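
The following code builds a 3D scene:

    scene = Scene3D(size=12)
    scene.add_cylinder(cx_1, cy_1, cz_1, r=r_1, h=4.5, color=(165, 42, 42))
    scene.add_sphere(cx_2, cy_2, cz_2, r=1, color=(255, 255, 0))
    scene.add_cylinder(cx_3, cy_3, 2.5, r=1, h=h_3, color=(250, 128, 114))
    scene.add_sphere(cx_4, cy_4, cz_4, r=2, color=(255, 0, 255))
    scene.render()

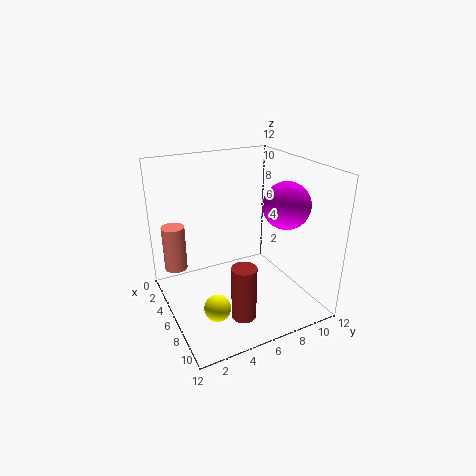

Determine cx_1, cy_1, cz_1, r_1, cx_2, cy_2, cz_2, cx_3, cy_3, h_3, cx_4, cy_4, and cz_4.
cx_1 = 9; cy_1 = 5; cz_1 = 0.5; r_1 = 1; cx_2 = 9.5; cy_2 = 2.5; cz_2 = 2.5; cx_3 = 2.5; cy_3 = 1.5; h_3 = 4; cx_4 = 7; cy_4 = 10; cz_4 = 8.5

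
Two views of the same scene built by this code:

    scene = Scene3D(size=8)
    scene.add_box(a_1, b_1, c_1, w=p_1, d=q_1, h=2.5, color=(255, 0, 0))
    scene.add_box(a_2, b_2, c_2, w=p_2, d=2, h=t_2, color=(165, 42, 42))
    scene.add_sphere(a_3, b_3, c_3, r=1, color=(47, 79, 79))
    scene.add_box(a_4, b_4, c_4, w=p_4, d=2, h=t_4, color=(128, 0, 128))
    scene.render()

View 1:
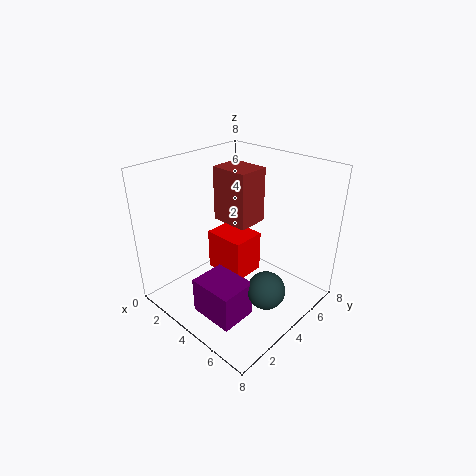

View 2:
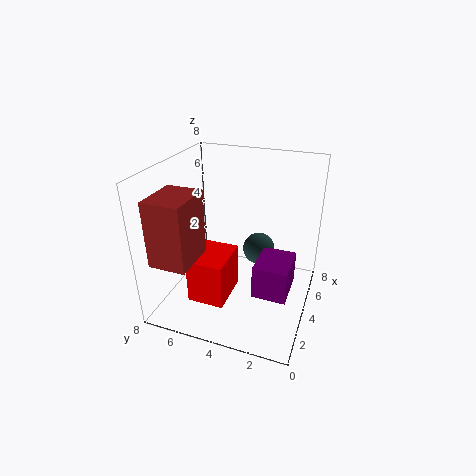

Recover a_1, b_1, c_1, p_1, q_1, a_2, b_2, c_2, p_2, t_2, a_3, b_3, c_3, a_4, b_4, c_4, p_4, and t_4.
a_1 = 1.5
b_1 = 4
c_1 = 1
p_1 = 2.5
q_1 = 2
a_2 = 0.5
b_2 = 5.5
c_2 = 3.5
p_2 = 2.5
t_2 = 3.5
a_3 = 6.5
b_3 = 3.5
c_3 = 2
a_4 = 3.5
b_4 = 1
c_4 = 0.5
p_4 = 2.5
t_4 = 2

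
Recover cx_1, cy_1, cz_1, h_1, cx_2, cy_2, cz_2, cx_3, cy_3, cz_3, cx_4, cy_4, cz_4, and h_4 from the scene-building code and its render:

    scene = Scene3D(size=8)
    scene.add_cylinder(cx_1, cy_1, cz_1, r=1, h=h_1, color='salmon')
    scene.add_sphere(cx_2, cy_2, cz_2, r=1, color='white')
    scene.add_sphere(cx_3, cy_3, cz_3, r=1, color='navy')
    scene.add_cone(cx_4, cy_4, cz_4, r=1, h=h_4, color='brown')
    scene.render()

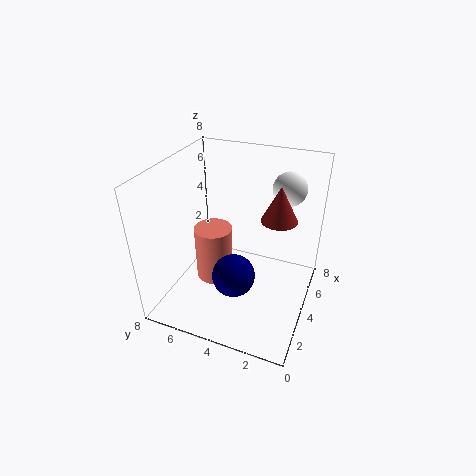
cx_1 = 3, cy_1 = 5, cz_1 = 2, h_1 = 3, cx_2 = 7, cy_2 = 2, cz_2 = 6, cx_3 = 1, cy_3 = 3, cz_3 = 4, cx_4 = 5, cy_4 = 2, cz_4 = 5, h_4 = 2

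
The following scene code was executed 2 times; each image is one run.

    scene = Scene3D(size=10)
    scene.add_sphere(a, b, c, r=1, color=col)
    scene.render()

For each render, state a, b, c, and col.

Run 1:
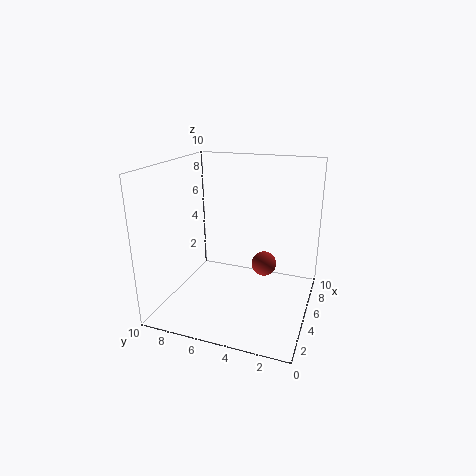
a = 8.5; b = 4; c = 1.5; col = 'brown'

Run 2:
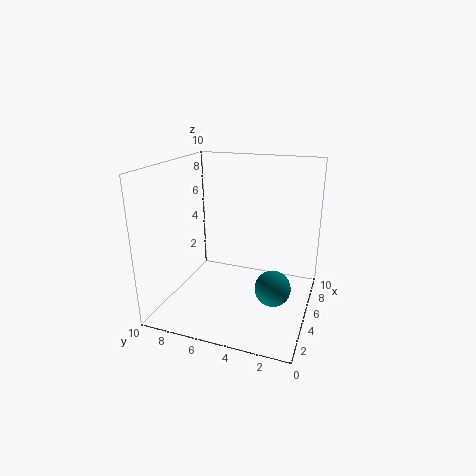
a = 1; b = 1.5; c = 4; col = 'teal'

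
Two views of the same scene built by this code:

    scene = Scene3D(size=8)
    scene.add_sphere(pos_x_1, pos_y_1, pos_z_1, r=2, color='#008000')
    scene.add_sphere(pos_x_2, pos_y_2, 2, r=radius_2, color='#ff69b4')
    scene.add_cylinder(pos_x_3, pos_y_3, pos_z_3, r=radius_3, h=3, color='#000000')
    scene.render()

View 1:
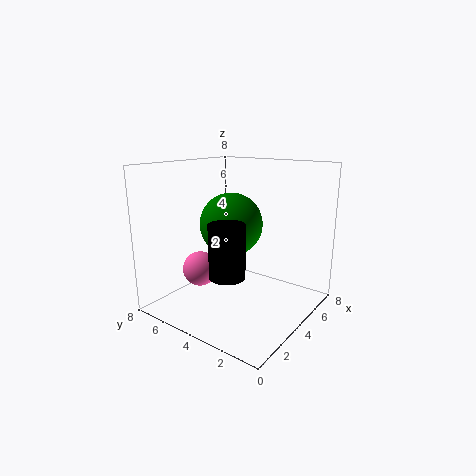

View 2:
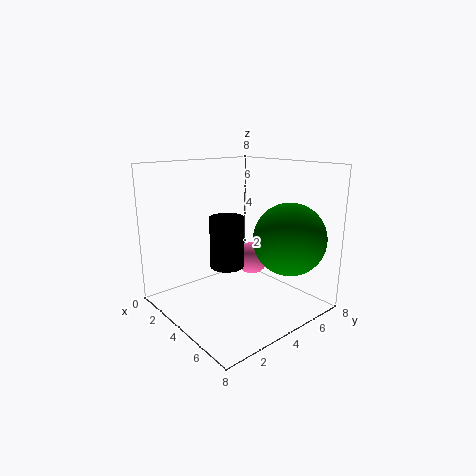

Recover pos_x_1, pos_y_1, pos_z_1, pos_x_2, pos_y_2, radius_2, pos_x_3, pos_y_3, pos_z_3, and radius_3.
pos_x_1 = 6; pos_y_1 = 6; pos_z_1 = 4; pos_x_2 = 3; pos_y_2 = 6; radius_2 = 1; pos_x_3 = 3; pos_y_3 = 4; pos_z_3 = 2; radius_3 = 1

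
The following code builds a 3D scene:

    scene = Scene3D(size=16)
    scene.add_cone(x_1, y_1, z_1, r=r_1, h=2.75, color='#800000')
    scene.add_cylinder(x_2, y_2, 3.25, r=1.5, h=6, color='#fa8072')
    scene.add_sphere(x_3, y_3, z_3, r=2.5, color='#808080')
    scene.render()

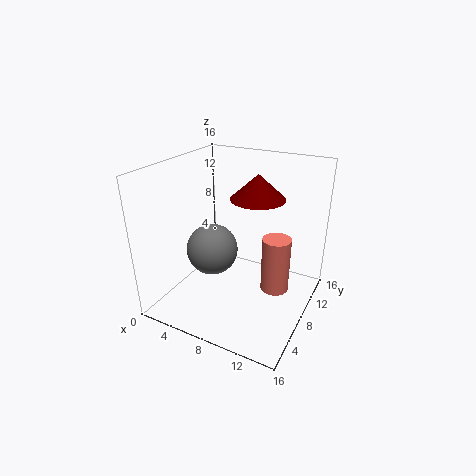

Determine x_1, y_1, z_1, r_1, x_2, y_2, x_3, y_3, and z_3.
x_1 = 9.5
y_1 = 9.75
z_1 = 12.25
r_1 = 3
x_2 = 12.75
y_2 = 7.5
x_3 = 7.5
y_3 = 3.5
z_3 = 8.75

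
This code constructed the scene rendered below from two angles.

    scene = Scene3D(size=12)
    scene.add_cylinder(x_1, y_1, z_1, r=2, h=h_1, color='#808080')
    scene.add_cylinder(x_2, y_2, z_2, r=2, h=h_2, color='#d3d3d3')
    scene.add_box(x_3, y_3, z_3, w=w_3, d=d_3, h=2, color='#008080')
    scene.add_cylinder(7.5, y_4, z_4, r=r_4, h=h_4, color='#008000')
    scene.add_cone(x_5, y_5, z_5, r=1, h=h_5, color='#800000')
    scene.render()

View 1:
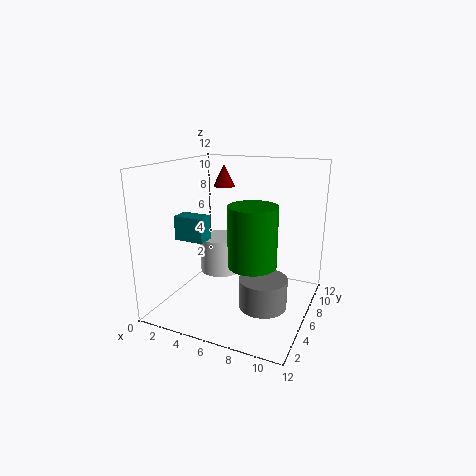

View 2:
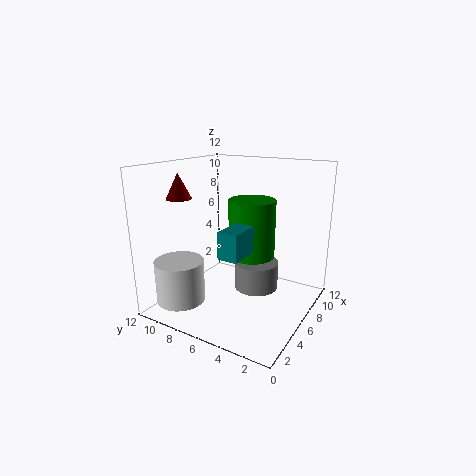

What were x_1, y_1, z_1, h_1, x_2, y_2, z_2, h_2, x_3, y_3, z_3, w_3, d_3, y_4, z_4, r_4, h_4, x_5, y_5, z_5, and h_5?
x_1 = 8.5, y_1 = 5.5, z_1 = 0.5, h_1 = 2.5, x_2 = 2.5, y_2 = 9.5, z_2 = 1, h_2 = 3.5, x_3 = 1.5, y_3 = 3.5, z_3 = 6, w_3 = 2.5, d_3 = 1.5, y_4 = 5.5, z_4 = 4, r_4 = 2, h_4 = 5, x_5 = 3, y_5 = 9.5, z_5 = 9.5, h_5 = 2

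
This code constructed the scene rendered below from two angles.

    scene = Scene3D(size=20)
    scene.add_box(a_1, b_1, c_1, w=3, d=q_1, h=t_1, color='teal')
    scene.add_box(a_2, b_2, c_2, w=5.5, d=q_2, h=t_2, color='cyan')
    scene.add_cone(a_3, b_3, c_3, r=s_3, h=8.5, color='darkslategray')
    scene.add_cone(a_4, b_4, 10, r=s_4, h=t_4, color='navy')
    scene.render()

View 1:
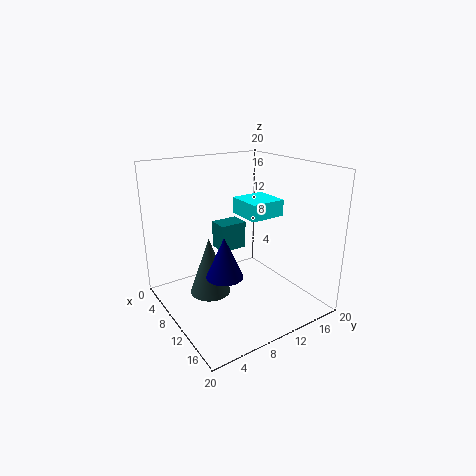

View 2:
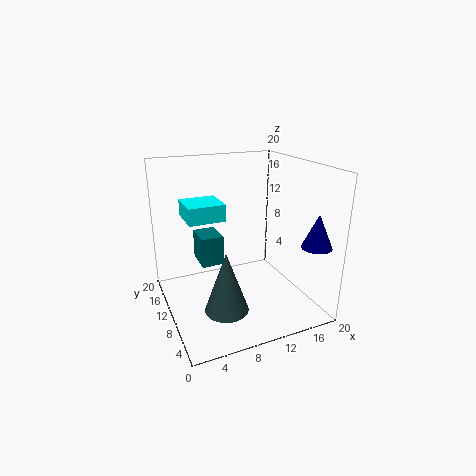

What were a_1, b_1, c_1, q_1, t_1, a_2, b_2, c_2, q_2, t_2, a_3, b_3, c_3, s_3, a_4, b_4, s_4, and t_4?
a_1 = 4.5, b_1 = 9, c_1 = 7, q_1 = 4, t_1 = 4, a_2 = 4, b_2 = 13, c_2 = 11.5, q_2 = 5.5, t_2 = 2.5, a_3 = 7, b_3 = 7, c_3 = 1, s_3 = 3, a_4 = 18, b_4 = 3, s_4 = 2, t_4 = 4.5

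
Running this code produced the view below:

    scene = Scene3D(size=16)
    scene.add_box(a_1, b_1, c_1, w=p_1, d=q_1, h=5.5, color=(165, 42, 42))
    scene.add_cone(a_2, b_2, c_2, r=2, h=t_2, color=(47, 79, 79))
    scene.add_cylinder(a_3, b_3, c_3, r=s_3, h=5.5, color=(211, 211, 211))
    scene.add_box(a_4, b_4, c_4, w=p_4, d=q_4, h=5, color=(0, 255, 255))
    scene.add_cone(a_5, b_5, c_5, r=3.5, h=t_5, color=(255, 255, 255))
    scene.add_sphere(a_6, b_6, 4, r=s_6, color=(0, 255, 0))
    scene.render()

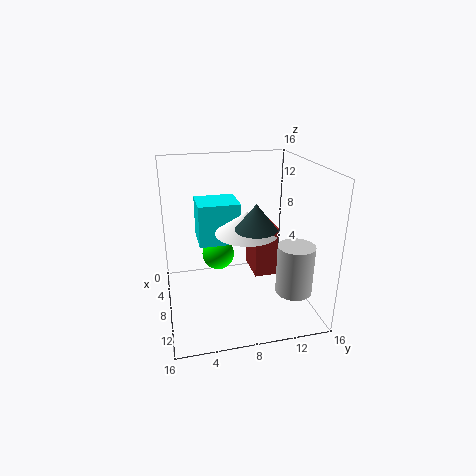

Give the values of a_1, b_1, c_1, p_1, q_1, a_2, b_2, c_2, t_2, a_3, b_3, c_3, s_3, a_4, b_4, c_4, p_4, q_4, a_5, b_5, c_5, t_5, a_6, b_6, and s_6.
a_1 = 6; b_1 = 9.5; c_1 = 4; p_1 = 4; q_1 = 2.5; a_2 = 13; b_2 = 8.5; c_2 = 11; t_2 = 2.5; a_3 = 11.5; b_3 = 13.5; c_3 = 2.5; s_3 = 2; a_4 = 1; b_4 = 4; c_4 = 6; p_4 = 4.5; q_4 = 5; a_5 = 8; b_5 = 9; c_5 = 8.5; t_5 = 2.5; a_6 = 3.5; b_6 = 6.5; s_6 = 2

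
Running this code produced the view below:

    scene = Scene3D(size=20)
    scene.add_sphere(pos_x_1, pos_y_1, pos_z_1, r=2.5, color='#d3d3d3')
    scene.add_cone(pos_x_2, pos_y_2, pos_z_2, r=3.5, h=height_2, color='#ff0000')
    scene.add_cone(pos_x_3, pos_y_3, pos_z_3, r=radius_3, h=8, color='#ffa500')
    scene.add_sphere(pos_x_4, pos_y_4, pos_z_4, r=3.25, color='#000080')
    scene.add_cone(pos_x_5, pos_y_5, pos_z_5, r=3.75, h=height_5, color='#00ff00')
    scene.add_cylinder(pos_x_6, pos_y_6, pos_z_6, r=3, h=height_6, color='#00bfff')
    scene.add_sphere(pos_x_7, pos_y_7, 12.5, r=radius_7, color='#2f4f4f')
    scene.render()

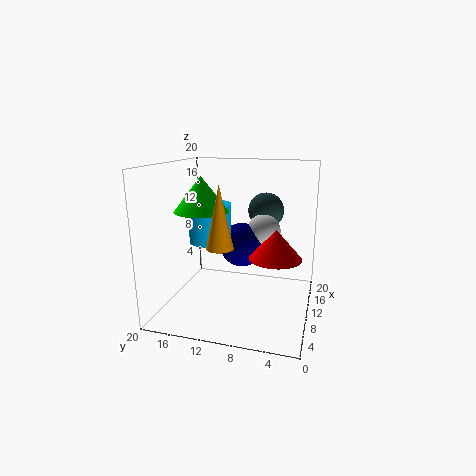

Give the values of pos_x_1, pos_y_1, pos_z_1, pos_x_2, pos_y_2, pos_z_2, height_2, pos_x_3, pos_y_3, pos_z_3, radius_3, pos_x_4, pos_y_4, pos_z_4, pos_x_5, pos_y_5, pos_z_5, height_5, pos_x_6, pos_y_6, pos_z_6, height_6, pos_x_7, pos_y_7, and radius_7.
pos_x_1 = 14.25, pos_y_1 = 7.25, pos_z_1 = 10, pos_x_2 = 8.75, pos_y_2 = 4.5, pos_z_2 = 8, height_2 = 4, pos_x_3 = 5.25, pos_y_3 = 11, pos_z_3 = 10, radius_3 = 1.75, pos_x_4 = 13, pos_y_4 = 10.25, pos_z_4 = 8, pos_x_5 = 8.75, pos_y_5 = 14.75, pos_z_5 = 13.75, height_5 = 4.75, pos_x_6 = 10.5, pos_y_6 = 14.25, pos_z_6 = 9, height_6 = 5.5, pos_x_7 = 17, pos_y_7 = 7.5, radius_7 = 2.75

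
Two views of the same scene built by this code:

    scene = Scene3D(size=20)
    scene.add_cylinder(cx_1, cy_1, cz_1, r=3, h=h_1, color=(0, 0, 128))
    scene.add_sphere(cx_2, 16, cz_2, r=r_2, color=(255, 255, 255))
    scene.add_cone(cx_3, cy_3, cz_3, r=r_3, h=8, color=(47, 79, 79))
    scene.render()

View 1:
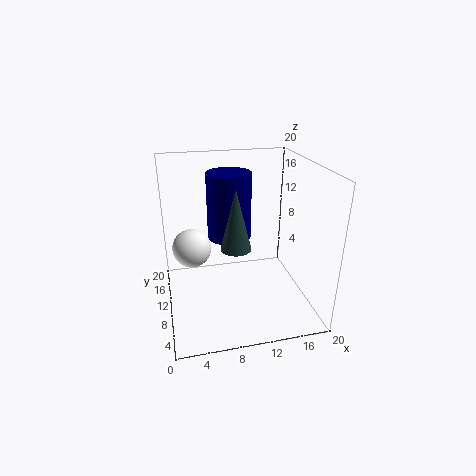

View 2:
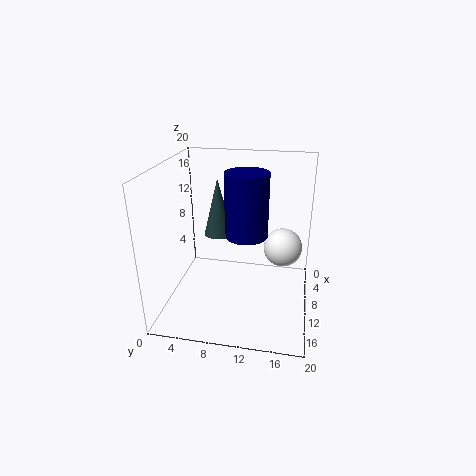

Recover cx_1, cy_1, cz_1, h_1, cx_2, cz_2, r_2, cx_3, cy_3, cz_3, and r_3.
cx_1 = 9; cy_1 = 11; cz_1 = 10; h_1 = 9; cx_2 = 4; cz_2 = 6; r_2 = 3; cx_3 = 9; cy_3 = 7; cz_3 = 10; r_3 = 2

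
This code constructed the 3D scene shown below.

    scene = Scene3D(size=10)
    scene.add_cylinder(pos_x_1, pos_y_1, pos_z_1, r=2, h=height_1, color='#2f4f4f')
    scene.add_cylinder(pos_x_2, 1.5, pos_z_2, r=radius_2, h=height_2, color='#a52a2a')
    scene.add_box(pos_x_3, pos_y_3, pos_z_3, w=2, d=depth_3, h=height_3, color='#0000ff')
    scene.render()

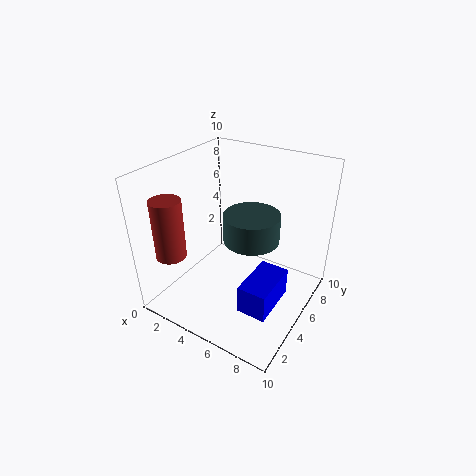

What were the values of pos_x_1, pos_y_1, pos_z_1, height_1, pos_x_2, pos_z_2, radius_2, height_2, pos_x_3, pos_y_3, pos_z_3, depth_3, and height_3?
pos_x_1 = 5.5
pos_y_1 = 6
pos_z_1 = 4.5
height_1 = 2
pos_x_2 = 2
pos_z_2 = 4.5
radius_2 = 1
height_2 = 4
pos_x_3 = 6.5
pos_y_3 = 2.5
pos_z_3 = 1
depth_3 = 3.5
height_3 = 2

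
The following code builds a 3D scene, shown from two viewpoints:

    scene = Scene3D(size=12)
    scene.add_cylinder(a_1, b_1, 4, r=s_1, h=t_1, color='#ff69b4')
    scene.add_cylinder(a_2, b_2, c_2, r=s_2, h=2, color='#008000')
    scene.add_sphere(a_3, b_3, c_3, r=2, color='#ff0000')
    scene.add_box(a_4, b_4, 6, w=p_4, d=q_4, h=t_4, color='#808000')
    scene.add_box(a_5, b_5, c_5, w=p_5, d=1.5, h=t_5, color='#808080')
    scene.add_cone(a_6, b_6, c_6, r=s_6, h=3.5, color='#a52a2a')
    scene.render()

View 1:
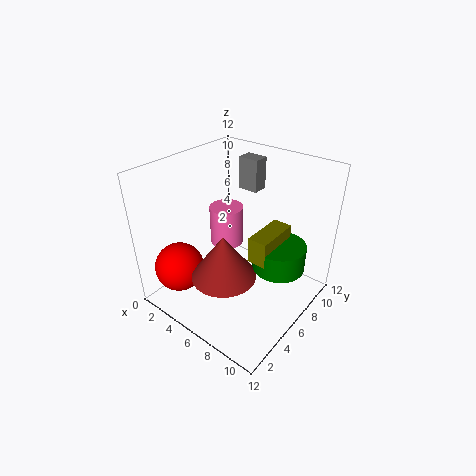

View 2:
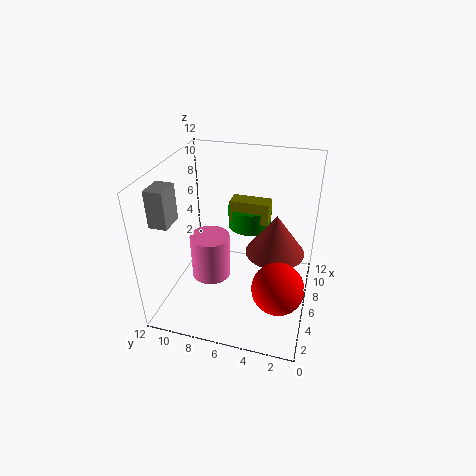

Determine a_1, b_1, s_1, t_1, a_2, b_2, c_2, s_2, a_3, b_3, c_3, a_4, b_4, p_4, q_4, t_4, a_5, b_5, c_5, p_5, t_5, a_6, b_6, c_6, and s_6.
a_1 = 3.5
b_1 = 7.5
s_1 = 1.5
t_1 = 3.5
a_2 = 10
b_2 = 6
c_2 = 5
s_2 = 2
a_3 = 3
b_3 = 2
c_3 = 4
a_4 = 8.5
b_4 = 4
p_4 = 1.5
q_4 = 3.5
t_4 = 2
a_5 = 2.5
b_5 = 10.5
c_5 = 8
p_5 = 2
t_5 = 3
a_6 = 7
b_6 = 3
c_6 = 4.5
s_6 = 2.5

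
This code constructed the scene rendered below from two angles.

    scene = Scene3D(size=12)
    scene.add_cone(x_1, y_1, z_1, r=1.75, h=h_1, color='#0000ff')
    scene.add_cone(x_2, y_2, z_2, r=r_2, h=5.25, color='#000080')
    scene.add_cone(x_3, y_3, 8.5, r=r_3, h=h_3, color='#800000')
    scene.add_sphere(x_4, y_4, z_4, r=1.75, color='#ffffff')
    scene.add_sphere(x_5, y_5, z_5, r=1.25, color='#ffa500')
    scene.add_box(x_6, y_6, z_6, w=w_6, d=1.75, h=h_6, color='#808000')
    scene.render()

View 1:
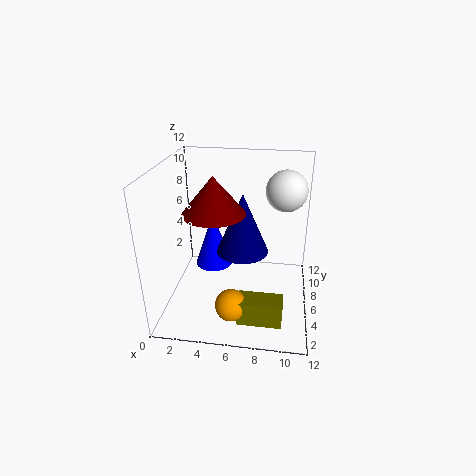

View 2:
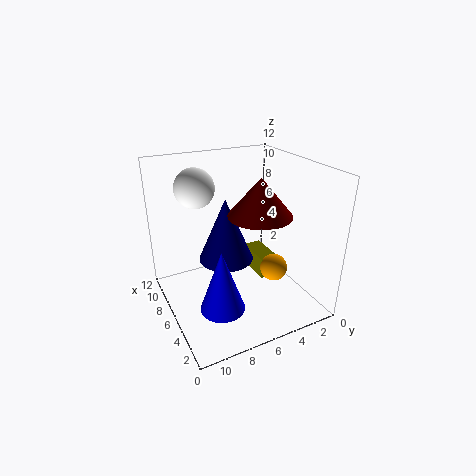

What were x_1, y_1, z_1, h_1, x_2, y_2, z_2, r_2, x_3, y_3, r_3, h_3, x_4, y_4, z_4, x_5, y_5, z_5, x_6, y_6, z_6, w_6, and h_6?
x_1 = 3.25; y_1 = 8.75; z_1 = 1.75; h_1 = 5; x_2 = 6.25; y_2 = 7; z_2 = 4.25; r_2 = 2.25; x_3 = 4.25; y_3 = 5; r_3 = 2.5; h_3 = 3; x_4 = 9.75; y_4 = 8.25; z_4 = 9.5; x_5 = 6; y_5 = 2.25; z_5 = 2; x_6 = 6.5; y_6 = 1.5; z_6 = 0.75; w_6 = 3.5; h_6 = 2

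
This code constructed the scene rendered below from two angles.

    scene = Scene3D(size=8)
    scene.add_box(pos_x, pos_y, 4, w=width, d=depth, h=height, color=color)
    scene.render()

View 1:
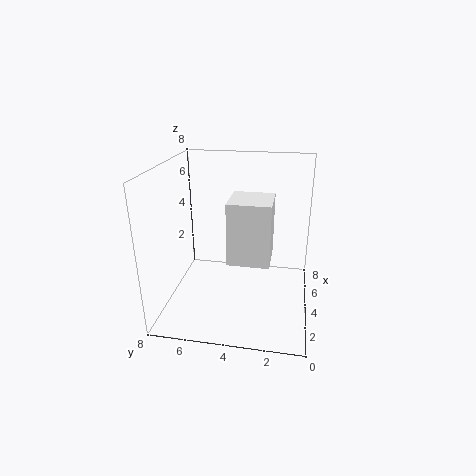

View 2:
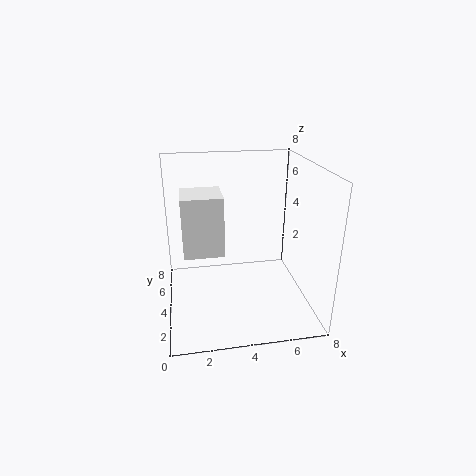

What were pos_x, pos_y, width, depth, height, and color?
pos_x = 1; pos_y = 2; width = 2; depth = 2; height = 3; color = 'white'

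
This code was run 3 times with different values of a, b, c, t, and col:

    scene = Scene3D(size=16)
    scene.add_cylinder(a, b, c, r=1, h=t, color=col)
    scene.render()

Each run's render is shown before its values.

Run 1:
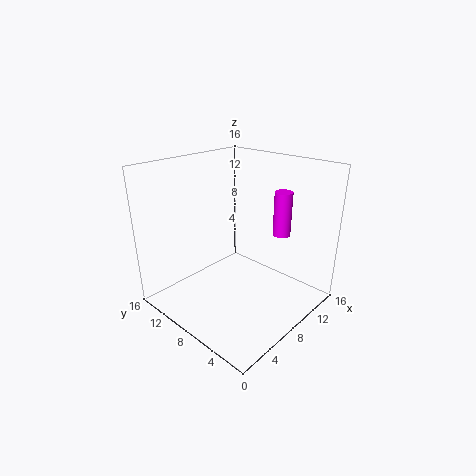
a = 12, b = 5, c = 8, t = 5, col = 'magenta'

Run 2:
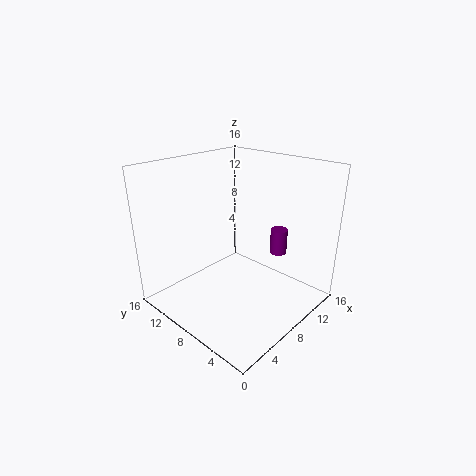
a = 13, b = 6, c = 5, t = 3, col = 'purple'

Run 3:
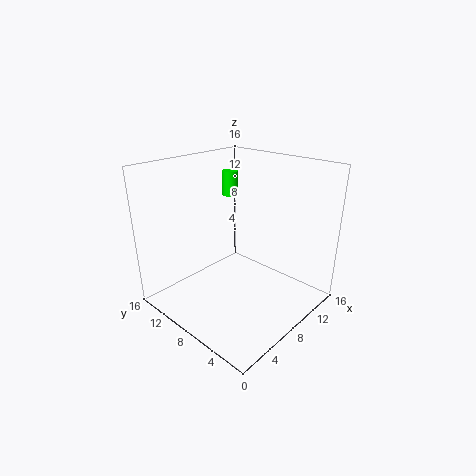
a = 12, b = 13, c = 11, t = 3, col = 'lime'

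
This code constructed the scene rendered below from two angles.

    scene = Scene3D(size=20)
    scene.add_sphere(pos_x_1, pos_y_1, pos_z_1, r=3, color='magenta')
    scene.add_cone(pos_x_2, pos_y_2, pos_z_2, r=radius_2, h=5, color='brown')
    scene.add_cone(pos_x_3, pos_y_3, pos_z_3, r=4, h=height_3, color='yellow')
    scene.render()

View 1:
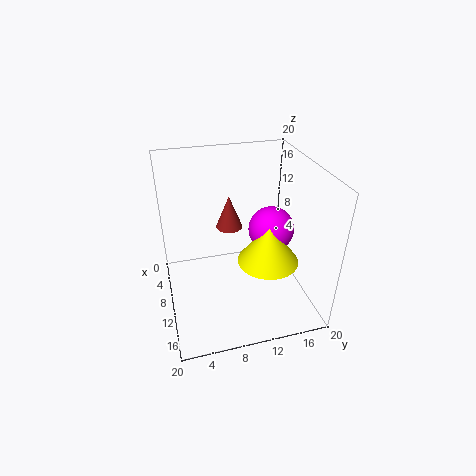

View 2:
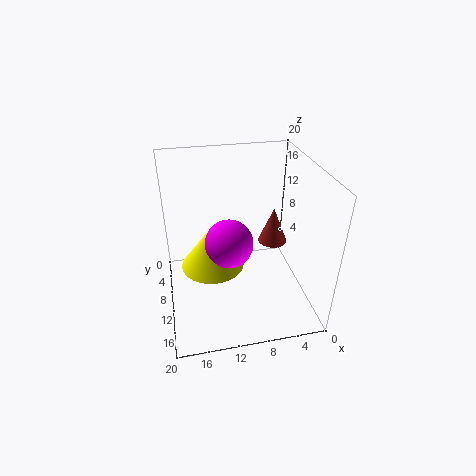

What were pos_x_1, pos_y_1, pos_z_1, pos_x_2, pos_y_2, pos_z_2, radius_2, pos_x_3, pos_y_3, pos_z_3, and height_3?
pos_x_1 = 12; pos_y_1 = 14; pos_z_1 = 12; pos_x_2 = 5; pos_y_2 = 10; pos_z_2 = 9; radius_2 = 2; pos_x_3 = 14; pos_y_3 = 13; pos_z_3 = 8.5; height_3 = 5.5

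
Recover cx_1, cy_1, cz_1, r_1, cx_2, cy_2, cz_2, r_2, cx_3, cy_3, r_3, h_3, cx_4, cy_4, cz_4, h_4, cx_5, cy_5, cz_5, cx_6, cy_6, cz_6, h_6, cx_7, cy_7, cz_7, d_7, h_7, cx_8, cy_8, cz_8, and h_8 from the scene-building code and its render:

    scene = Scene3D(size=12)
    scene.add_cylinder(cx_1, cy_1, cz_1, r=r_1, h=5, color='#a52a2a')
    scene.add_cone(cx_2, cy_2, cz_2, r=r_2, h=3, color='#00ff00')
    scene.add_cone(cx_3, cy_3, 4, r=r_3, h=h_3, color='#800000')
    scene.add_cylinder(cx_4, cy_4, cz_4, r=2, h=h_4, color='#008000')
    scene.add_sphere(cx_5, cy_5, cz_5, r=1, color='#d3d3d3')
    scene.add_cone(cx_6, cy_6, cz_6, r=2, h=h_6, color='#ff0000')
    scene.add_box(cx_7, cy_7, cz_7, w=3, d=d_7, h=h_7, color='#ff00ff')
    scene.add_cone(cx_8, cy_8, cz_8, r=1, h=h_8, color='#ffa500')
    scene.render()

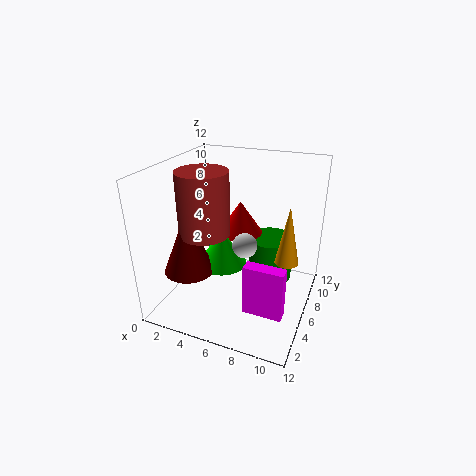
cx_1 = 4
cy_1 = 4
cz_1 = 7
r_1 = 2
cx_2 = 5
cy_2 = 5
cz_2 = 4
r_2 = 2
cx_3 = 3
cy_3 = 3
r_3 = 2
h_3 = 5
cx_4 = 8
cy_4 = 9
cz_4 = 1
h_4 = 4
cx_5 = 7
cy_5 = 5
cz_5 = 6
cx_6 = 5
cy_6 = 9
cz_6 = 5
h_6 = 3
cx_7 = 8
cy_7 = 2
cz_7 = 2
d_7 = 1
h_7 = 4
cx_8 = 10
cy_8 = 7
cz_8 = 4
h_8 = 5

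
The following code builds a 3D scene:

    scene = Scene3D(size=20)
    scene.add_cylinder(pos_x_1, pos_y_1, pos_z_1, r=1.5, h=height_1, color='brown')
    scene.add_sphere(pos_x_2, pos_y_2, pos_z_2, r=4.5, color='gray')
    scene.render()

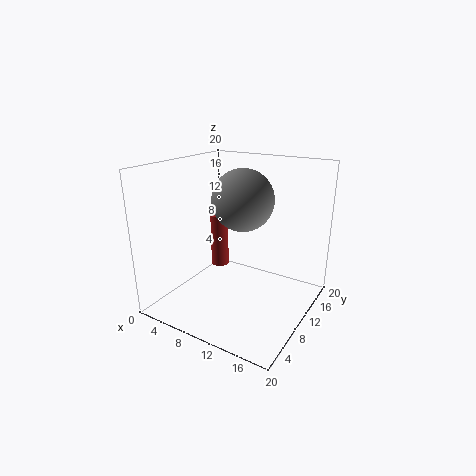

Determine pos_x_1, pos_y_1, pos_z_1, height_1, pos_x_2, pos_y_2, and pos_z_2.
pos_x_1 = 2, pos_y_1 = 17, pos_z_1 = 1, height_1 = 9, pos_x_2 = 9, pos_y_2 = 13, pos_z_2 = 14.5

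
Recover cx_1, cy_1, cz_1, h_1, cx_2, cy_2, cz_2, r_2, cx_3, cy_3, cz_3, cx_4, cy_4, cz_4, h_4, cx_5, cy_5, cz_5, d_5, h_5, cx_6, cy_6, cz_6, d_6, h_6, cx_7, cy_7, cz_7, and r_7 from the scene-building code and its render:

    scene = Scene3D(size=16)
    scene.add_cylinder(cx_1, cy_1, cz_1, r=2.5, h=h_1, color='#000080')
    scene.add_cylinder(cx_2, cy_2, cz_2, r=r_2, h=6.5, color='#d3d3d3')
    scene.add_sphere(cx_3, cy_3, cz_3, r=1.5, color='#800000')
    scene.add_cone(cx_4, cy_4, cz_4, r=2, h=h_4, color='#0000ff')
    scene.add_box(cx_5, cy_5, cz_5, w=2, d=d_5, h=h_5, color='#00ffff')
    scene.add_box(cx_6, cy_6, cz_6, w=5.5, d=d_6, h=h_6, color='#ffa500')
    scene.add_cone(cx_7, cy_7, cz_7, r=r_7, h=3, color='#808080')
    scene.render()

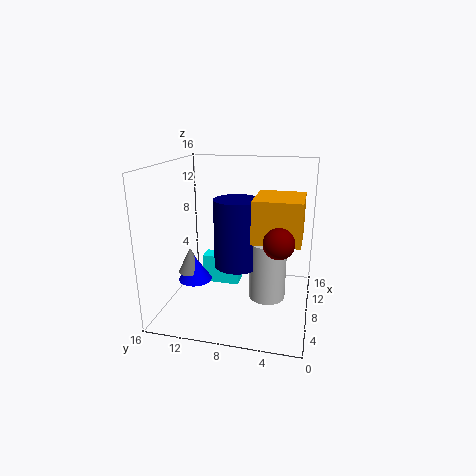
cx_1 = 7.5; cy_1 = 8; cz_1 = 5; h_1 = 7.5; cx_2 = 7.5; cy_2 = 4.5; cz_2 = 1.5; r_2 = 2; cx_3 = 3.5; cy_3 = 3; cz_3 = 9.5; cx_4 = 8.5; cy_4 = 13.5; cz_4 = 2; h_4 = 3; cx_5 = 10; cy_5 = 8.5; cz_5 = 1; d_5 = 4.5; h_5 = 3.5; cx_6 = 5; cy_6 = 1; cz_6 = 8.5; d_6 = 5; h_6 = 4.5; cx_7 = 8.5; cy_7 = 14; cz_7 = 3; r_7 = 1.5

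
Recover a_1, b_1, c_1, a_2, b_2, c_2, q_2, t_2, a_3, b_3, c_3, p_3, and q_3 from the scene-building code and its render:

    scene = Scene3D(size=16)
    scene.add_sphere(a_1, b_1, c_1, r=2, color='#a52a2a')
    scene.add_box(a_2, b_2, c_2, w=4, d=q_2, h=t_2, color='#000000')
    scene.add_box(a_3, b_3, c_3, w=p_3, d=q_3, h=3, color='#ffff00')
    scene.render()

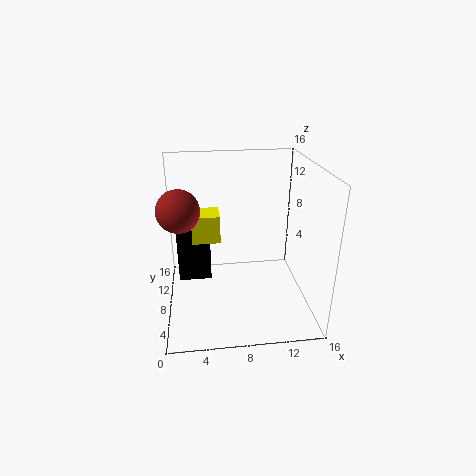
a_1 = 2; b_1 = 4; c_1 = 13; a_2 = 1; b_2 = 11; c_2 = 1; q_2 = 4; t_2 = 7; a_3 = 3; b_3 = 7; c_3 = 8; p_3 = 3; q_3 = 3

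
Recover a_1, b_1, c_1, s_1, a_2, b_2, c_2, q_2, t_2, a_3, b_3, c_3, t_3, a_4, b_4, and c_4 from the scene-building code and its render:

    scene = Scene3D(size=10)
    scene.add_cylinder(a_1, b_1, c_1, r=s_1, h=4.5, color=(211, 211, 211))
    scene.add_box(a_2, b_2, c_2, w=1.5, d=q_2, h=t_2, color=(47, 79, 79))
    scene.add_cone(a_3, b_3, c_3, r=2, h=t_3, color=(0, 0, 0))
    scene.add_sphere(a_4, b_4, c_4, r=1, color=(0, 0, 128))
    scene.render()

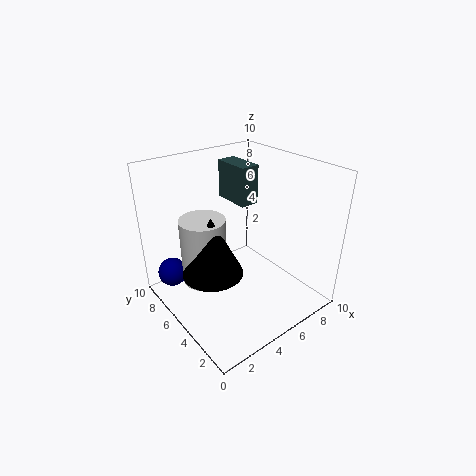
a_1 = 2.5; b_1 = 5.5; c_1 = 2.5; s_1 = 1.5; a_2 = 7; b_2 = 7; c_2 = 6; q_2 = 3; t_2 = 3; a_3 = 2.5; b_3 = 4.5; c_3 = 3.5; t_3 = 4; a_4 = 1; b_4 = 7.5; c_4 = 2.5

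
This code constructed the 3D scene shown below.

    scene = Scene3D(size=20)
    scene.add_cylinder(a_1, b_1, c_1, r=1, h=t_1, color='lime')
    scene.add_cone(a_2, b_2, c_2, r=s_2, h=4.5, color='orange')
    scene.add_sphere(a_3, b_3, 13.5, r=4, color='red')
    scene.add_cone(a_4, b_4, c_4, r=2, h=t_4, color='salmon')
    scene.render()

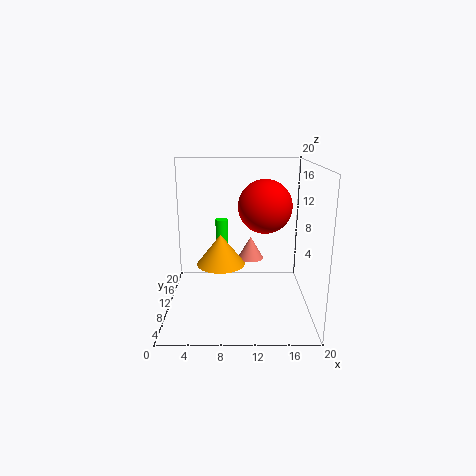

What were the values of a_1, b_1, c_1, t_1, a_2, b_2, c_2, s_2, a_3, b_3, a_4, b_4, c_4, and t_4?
a_1 = 7.5, b_1 = 16, c_1 = 3.5, t_1 = 7.5, a_2 = 7.5, b_2 = 11.5, c_2 = 5.5, s_2 = 3.5, a_3 = 14, b_3 = 14, a_4 = 12, b_4 = 15, c_4 = 5, t_4 = 3.5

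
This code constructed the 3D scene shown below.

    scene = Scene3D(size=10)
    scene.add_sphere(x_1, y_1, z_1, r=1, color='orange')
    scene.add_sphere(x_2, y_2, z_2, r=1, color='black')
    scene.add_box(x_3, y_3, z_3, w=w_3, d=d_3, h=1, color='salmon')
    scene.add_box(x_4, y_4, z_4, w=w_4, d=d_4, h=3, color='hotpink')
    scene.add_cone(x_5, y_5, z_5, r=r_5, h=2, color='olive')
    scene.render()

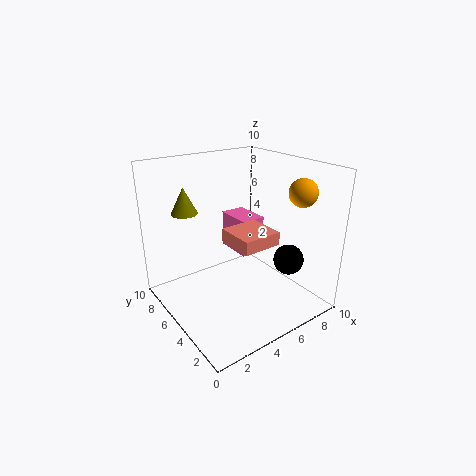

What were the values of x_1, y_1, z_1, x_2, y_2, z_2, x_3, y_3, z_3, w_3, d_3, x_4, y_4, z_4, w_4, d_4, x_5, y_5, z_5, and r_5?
x_1 = 9, y_1 = 3, z_1 = 8, x_2 = 7, y_2 = 2, z_2 = 4, x_3 = 5, y_3 = 4, z_3 = 4, w_3 = 3, d_3 = 3, x_4 = 7, y_4 = 7, z_4 = 2, w_4 = 2, d_4 = 3, x_5 = 3, y_5 = 9, z_5 = 6, r_5 = 1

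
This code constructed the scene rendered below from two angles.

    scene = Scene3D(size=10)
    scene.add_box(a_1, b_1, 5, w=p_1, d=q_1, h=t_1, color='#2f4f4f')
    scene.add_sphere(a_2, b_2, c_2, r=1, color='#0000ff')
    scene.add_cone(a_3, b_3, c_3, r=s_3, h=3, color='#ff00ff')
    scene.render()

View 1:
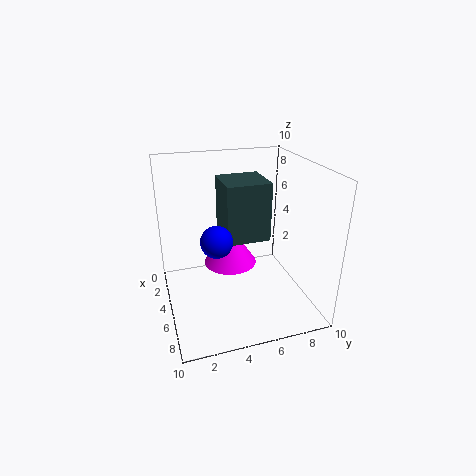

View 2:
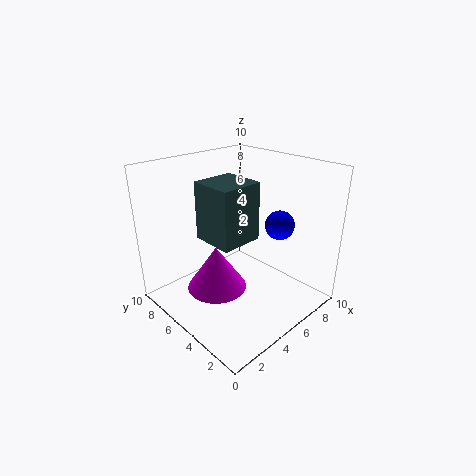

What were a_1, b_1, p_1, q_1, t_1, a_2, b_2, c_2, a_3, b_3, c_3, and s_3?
a_1 = 3, b_1 = 4, p_1 = 3, q_1 = 3, t_1 = 4, a_2 = 7, b_2 = 3, c_2 = 6, a_3 = 3, b_3 = 5, c_3 = 2, s_3 = 2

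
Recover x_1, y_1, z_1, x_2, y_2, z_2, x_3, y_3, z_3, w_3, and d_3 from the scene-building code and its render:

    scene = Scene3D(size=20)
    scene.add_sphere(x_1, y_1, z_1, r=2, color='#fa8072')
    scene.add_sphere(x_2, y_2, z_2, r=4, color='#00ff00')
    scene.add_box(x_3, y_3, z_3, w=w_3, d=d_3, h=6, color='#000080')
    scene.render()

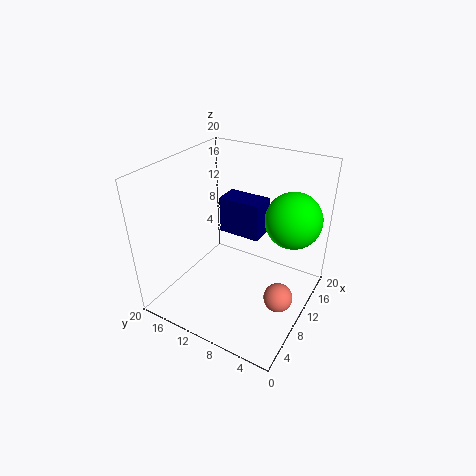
x_1 = 9, y_1 = 3, z_1 = 3, x_2 = 15, y_2 = 4, z_2 = 12, x_3 = 16, y_3 = 10, z_3 = 6, w_3 = 4, d_3 = 7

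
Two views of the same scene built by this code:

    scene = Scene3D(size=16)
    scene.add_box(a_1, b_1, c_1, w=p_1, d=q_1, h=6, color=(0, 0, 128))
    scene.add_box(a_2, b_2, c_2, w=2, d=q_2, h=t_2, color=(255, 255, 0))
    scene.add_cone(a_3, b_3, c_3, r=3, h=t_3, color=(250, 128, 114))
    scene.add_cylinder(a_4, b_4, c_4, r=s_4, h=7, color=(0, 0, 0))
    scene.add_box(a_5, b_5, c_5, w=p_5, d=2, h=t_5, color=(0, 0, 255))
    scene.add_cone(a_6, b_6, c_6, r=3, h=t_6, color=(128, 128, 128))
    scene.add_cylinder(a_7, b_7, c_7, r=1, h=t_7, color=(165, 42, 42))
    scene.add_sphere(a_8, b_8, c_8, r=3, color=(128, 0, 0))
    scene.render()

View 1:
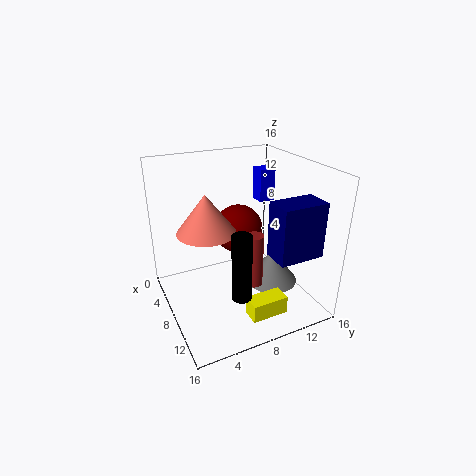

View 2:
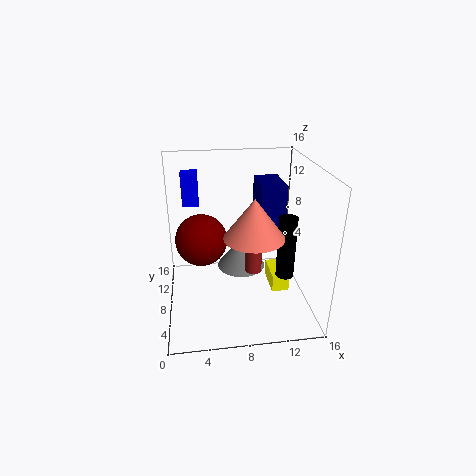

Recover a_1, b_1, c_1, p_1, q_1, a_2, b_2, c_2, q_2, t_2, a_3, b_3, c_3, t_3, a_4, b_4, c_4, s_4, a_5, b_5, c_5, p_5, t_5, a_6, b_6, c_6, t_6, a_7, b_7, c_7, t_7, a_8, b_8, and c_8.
a_1 = 11, b_1 = 10, c_1 = 7, p_1 = 3, q_1 = 5, a_2 = 12, b_2 = 7, c_2 = 1, q_2 = 4, t_2 = 2, a_3 = 9, b_3 = 4, c_3 = 10, t_3 = 4, a_4 = 13, b_4 = 6, c_4 = 4, s_4 = 1, a_5 = 2, b_5 = 13, c_5 = 10, p_5 = 2, t_5 = 4, a_6 = 9, b_6 = 12, c_6 = 2, t_6 = 4, a_7 = 10, b_7 = 9, c_7 = 3, t_7 = 6, a_8 = 4, b_8 = 10, c_8 = 7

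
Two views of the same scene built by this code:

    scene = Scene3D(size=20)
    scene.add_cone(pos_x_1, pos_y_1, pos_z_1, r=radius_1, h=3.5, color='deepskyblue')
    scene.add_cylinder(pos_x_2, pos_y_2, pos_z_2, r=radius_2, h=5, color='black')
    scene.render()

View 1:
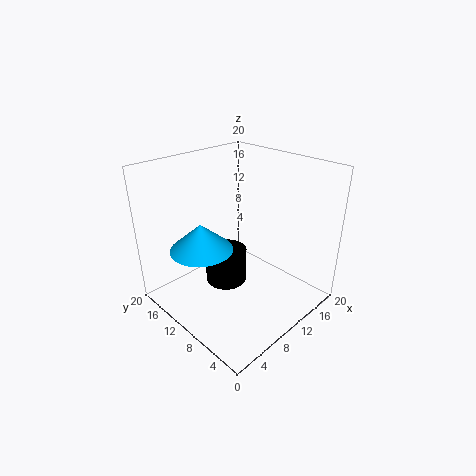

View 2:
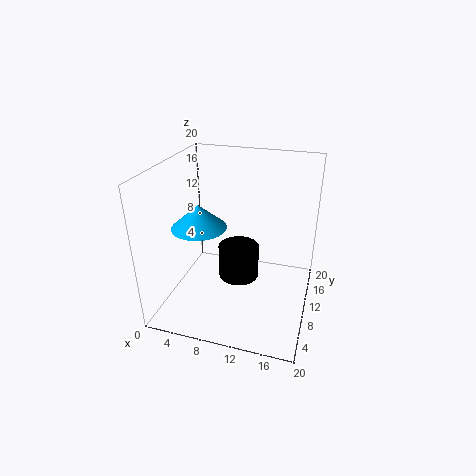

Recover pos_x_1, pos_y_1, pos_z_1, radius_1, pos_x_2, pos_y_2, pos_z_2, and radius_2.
pos_x_1 = 4
pos_y_1 = 10.5
pos_z_1 = 10.5
radius_1 = 4
pos_x_2 = 9.5
pos_y_2 = 12
pos_z_2 = 2.5
radius_2 = 3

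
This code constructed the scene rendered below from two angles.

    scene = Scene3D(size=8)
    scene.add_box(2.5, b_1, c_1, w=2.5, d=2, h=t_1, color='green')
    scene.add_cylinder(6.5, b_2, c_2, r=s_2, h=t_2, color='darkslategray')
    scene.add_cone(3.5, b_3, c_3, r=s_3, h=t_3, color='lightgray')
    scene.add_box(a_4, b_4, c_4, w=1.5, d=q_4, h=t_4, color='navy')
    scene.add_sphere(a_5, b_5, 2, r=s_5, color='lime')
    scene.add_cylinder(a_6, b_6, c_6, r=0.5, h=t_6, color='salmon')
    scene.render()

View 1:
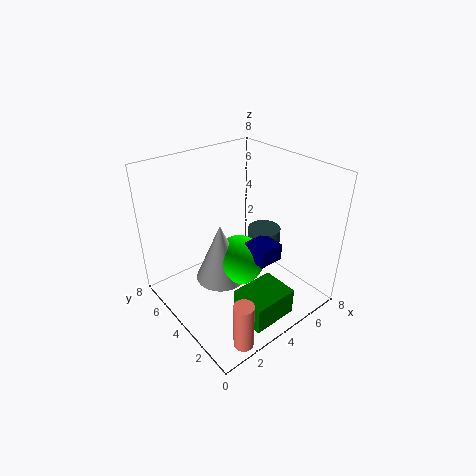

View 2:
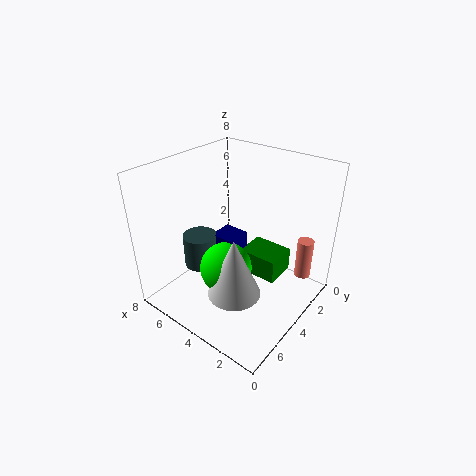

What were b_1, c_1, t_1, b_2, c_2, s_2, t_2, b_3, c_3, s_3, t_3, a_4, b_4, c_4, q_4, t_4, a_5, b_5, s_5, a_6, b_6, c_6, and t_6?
b_1 = 0.5
c_1 = 0.5
t_1 = 1.5
b_2 = 4.5
c_2 = 1.5
s_2 = 1
t_2 = 2
b_3 = 5
c_3 = 1
s_3 = 1.5
t_3 = 3.5
a_4 = 4.5
b_4 = 2.5
c_4 = 2.5
q_4 = 1.5
t_4 = 1
a_5 = 4.5
b_5 = 4.5
s_5 = 1.5
a_6 = 1.5
b_6 = 0.5
c_6 = 0.5
t_6 = 2.5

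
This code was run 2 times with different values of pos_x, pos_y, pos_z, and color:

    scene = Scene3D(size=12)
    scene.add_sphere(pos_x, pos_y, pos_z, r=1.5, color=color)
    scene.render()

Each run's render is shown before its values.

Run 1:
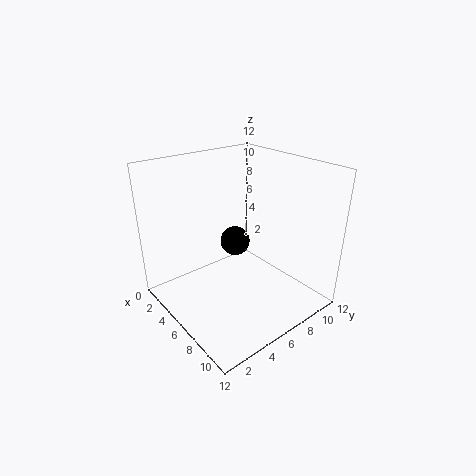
pos_x = 1.5, pos_y = 9.25, pos_z = 2.75, color = 'black'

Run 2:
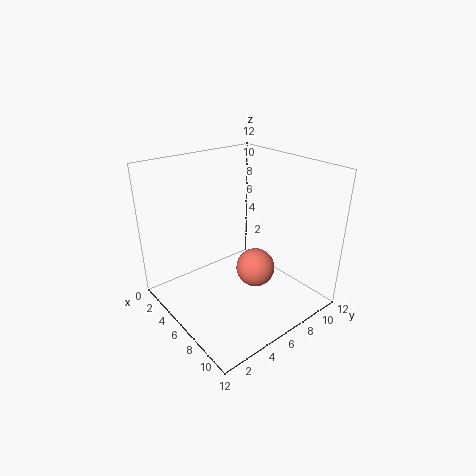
pos_x = 8.5, pos_y = 5.75, pos_z = 4.5, color = 'salmon'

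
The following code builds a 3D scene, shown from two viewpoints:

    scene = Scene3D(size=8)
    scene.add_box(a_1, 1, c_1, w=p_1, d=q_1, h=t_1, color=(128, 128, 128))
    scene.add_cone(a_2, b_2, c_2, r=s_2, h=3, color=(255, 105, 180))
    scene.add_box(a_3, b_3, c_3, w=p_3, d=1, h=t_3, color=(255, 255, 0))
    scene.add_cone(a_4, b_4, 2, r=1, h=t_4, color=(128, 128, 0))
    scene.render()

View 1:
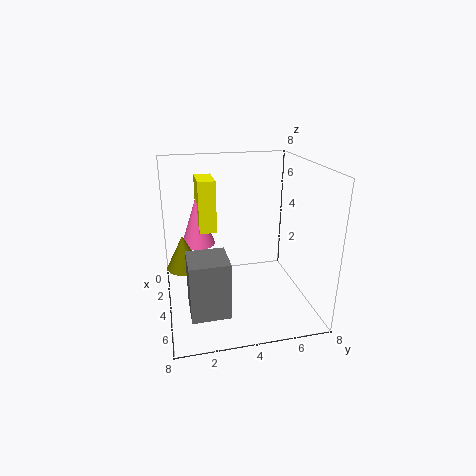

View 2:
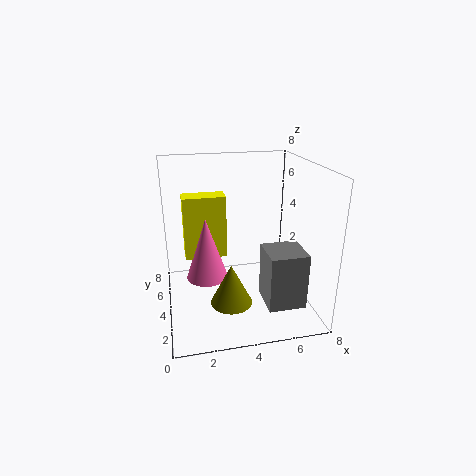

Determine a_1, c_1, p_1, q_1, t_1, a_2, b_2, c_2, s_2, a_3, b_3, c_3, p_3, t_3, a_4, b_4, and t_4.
a_1 = 5; c_1 = 1; p_1 = 2; q_1 = 2; t_1 = 3; a_2 = 2; b_2 = 2; c_2 = 3; s_2 = 1; a_3 = 1; b_3 = 2; c_3 = 4; p_3 = 2; t_3 = 3; a_4 = 3; b_4 = 1; t_4 = 2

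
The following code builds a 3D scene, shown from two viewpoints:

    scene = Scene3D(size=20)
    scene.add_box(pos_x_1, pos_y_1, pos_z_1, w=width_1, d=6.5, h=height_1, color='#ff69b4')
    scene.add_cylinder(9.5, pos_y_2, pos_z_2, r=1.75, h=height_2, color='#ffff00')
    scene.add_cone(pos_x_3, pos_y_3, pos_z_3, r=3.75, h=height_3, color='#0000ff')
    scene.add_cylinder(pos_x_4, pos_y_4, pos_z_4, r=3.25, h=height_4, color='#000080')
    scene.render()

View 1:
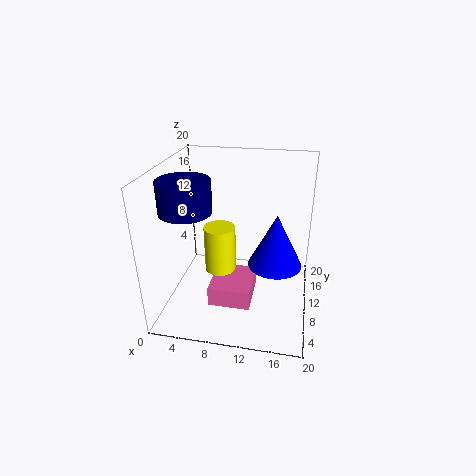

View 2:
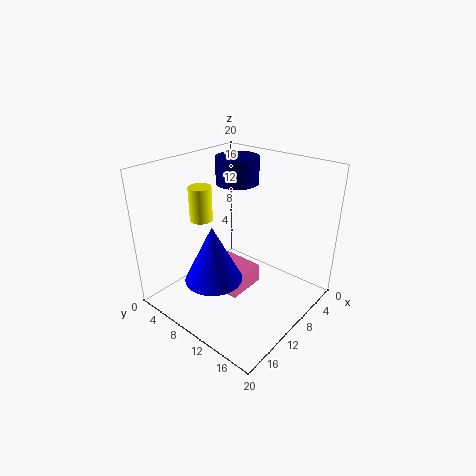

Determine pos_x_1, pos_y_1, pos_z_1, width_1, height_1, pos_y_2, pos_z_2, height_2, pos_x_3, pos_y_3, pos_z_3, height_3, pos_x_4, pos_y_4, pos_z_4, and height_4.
pos_x_1 = 6.75; pos_y_1 = 5; pos_z_1 = 1.75; width_1 = 5.75; height_1 = 2.75; pos_y_2 = 2.25; pos_z_2 = 10.25; height_2 = 5.25; pos_x_3 = 15.25; pos_y_3 = 10.25; pos_z_3 = 6.25; height_3 = 7.5; pos_x_4 = 4.5; pos_y_4 = 5.25; pos_z_4 = 15.5; height_4 = 4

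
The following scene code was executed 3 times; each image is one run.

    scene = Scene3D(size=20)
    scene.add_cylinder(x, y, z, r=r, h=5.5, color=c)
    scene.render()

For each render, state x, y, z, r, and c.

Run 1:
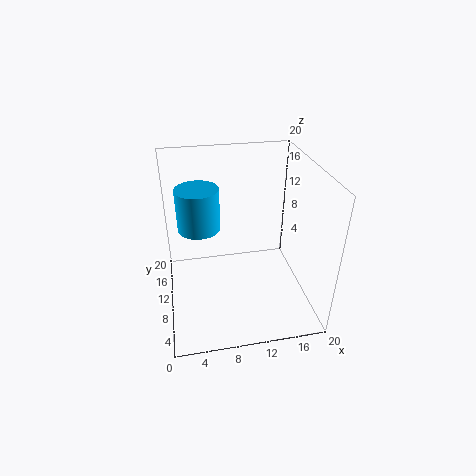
x = 4.75
y = 9.5
z = 12.5
r = 2.75
c = 'deepskyblue'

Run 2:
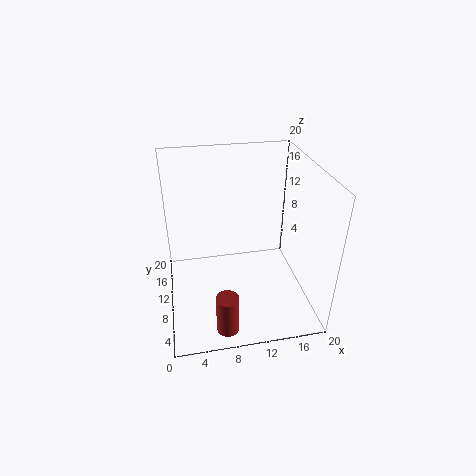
x = 7.25
y = 3
z = 0.25
r = 1.5
c = 'brown'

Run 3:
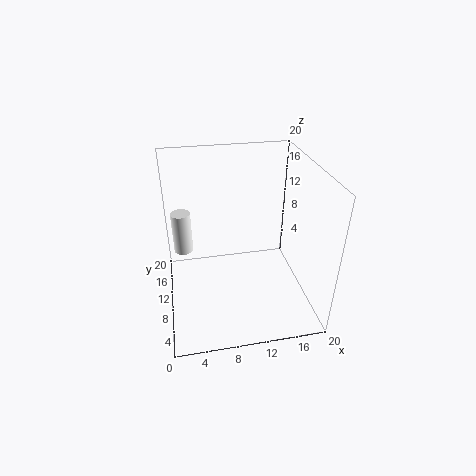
x = 2.5
y = 9.75
z = 9.25
r = 1.25
c = 'white'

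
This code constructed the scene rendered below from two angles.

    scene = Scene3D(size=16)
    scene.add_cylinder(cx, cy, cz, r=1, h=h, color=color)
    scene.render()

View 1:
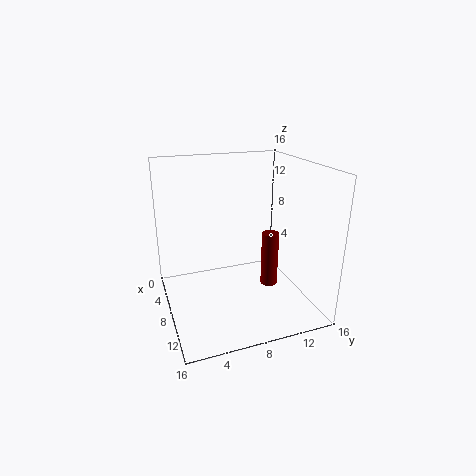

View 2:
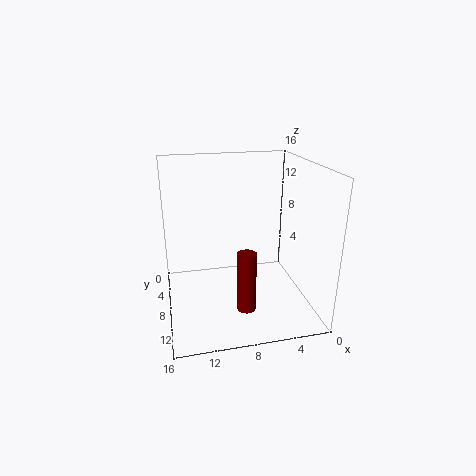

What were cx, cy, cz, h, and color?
cx = 8, cy = 12, cz = 1.5, h = 6.5, color = 'maroon'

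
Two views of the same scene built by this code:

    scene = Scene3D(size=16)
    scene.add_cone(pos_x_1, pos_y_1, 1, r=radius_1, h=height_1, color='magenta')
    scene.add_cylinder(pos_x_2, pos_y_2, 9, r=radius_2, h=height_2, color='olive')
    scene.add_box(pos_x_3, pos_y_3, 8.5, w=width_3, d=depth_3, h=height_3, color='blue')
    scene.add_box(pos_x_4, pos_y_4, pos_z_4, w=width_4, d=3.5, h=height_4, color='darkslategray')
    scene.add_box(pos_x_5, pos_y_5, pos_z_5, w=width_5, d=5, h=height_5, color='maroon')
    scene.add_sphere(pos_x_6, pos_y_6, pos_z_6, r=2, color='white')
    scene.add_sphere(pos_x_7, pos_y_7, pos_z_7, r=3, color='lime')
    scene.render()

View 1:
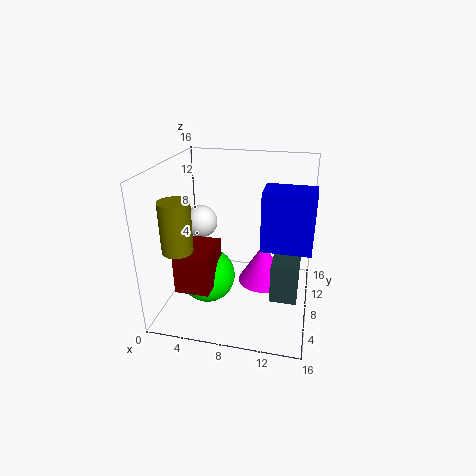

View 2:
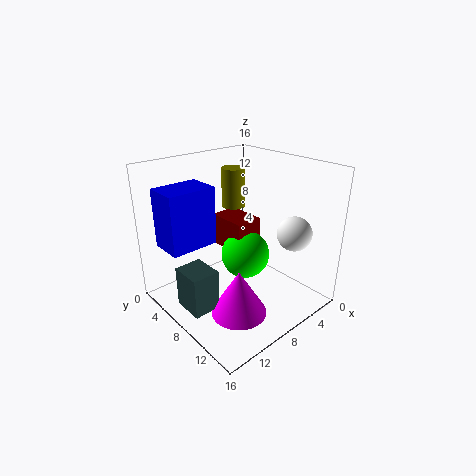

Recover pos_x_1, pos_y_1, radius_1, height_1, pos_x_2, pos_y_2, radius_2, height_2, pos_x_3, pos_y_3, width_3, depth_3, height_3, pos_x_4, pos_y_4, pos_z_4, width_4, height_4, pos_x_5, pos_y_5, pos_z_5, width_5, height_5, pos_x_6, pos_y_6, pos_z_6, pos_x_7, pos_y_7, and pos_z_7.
pos_x_1 = 10.5
pos_y_1 = 11
radius_1 = 3
height_1 = 5
pos_x_2 = 3.5
pos_y_2 = 2
radius_2 = 1.5
height_2 = 5
pos_x_3 = 11
pos_y_3 = 4.5
width_3 = 5
depth_3 = 3.5
height_3 = 6
pos_x_4 = 12
pos_y_4 = 6
pos_z_4 = 1.5
width_4 = 3
height_4 = 4.5
pos_x_5 = 3
pos_y_5 = 1.5
pos_z_5 = 4.5
width_5 = 3.5
height_5 = 4
pos_x_6 = 2.5
pos_y_6 = 11.5
pos_z_6 = 8
pos_x_7 = 5
pos_y_7 = 6
pos_z_7 = 4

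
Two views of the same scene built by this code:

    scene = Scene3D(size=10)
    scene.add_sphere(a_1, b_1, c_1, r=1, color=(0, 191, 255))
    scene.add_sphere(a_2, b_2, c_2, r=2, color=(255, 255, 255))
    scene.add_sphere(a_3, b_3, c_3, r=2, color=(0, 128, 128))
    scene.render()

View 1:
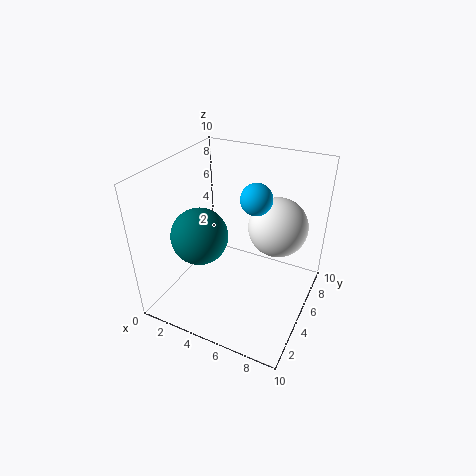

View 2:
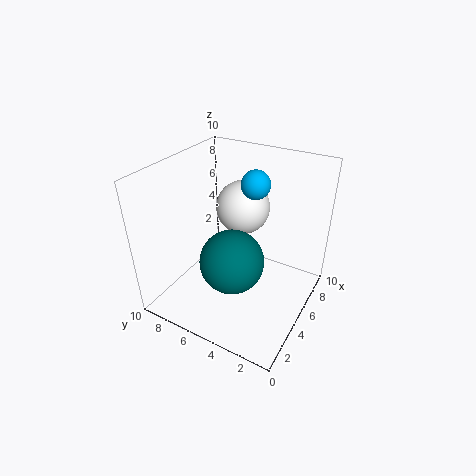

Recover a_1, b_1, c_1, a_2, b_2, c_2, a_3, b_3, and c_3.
a_1 = 6.5
b_1 = 4.5
c_1 = 8.5
a_2 = 7.5
b_2 = 6
c_2 = 6
a_3 = 2.5
b_3 = 4
c_3 = 5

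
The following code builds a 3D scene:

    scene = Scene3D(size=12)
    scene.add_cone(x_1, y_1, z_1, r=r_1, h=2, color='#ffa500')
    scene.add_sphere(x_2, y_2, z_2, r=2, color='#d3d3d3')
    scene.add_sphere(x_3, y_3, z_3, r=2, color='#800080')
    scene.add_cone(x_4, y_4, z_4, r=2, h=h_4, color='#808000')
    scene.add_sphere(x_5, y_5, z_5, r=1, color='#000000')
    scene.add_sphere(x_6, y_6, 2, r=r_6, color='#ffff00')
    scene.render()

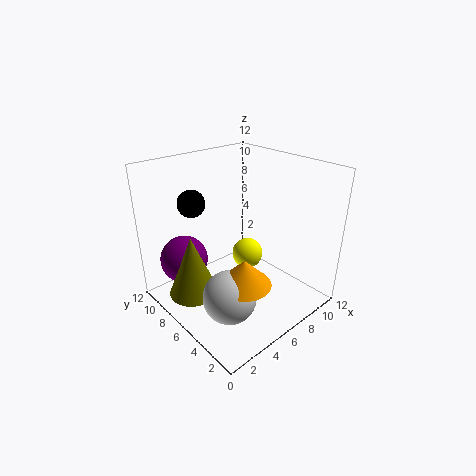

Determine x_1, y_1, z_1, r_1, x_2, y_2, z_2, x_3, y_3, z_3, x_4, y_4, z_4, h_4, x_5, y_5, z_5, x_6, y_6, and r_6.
x_1 = 3.5, y_1 = 2.5, z_1 = 4.5, r_1 = 2, x_2 = 2.5, y_2 = 3, z_2 = 3.5, x_3 = 2.5, y_3 = 9, z_3 = 4, x_4 = 2, y_4 = 7, z_4 = 2, h_4 = 5, x_5 = 2, y_5 = 6.5, z_5 = 10, x_6 = 9.5, y_6 = 8.5, r_6 = 1.5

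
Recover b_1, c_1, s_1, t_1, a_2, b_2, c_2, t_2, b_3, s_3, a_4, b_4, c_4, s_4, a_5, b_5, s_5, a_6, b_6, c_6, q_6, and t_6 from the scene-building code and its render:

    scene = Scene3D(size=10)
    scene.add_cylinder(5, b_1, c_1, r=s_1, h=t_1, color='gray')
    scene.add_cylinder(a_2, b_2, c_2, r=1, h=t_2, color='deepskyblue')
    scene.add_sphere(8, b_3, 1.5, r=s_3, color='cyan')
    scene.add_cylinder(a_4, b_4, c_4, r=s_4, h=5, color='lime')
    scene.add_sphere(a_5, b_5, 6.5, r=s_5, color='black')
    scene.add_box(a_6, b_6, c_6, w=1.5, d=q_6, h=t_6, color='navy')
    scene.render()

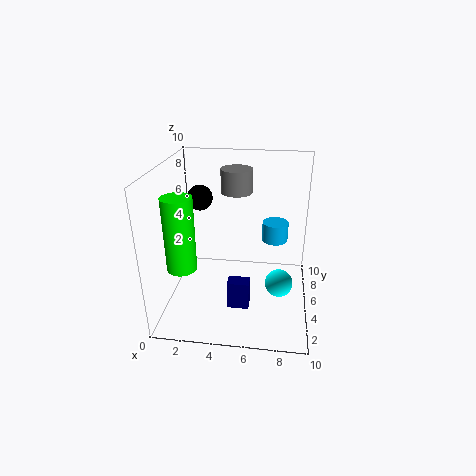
b_1 = 4.5
c_1 = 8.5
s_1 = 1
t_1 = 1.5
a_2 = 7.5
b_2 = 8
c_2 = 3.5
t_2 = 1.5
b_3 = 5
s_3 = 1
a_4 = 1.5
b_4 = 3
c_4 = 3.5
s_4 = 1
a_5 = 1.5
b_5 = 8.5
s_5 = 1
a_6 = 4.5
b_6 = 3
c_6 = 0.5
q_6 = 1
t_6 = 2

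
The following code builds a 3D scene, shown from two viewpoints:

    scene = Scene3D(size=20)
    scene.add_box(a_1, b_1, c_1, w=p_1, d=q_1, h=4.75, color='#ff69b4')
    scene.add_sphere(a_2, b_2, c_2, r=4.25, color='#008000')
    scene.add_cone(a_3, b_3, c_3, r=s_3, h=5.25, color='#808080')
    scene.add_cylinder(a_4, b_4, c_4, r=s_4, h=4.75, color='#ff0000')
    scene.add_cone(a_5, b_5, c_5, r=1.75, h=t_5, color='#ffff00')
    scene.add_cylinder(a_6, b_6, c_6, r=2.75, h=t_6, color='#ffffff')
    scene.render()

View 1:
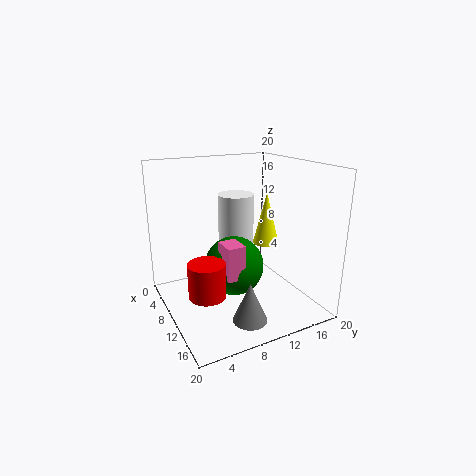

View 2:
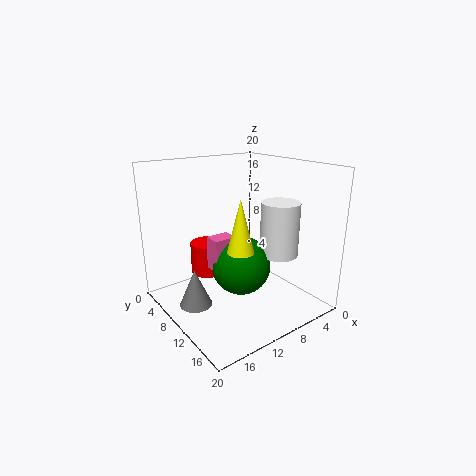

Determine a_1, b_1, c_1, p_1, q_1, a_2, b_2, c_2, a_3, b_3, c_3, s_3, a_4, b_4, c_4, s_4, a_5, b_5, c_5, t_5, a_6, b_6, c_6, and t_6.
a_1 = 10; b_1 = 7; c_1 = 5.25; p_1 = 3.25; q_1 = 2.5; a_2 = 9.25; b_2 = 9.75; c_2 = 5.5; a_3 = 16.25; b_3 = 8.5; c_3 = 1; s_3 = 2.25; a_4 = 11.75; b_4 = 4.5; c_4 = 3.25; s_4 = 2.5; a_5 = 12; b_5 = 13.25; c_5 = 9.5; t_5 = 7; a_6 = 4.5; b_6 = 12.5; c_6 = 7; t_6 = 7.75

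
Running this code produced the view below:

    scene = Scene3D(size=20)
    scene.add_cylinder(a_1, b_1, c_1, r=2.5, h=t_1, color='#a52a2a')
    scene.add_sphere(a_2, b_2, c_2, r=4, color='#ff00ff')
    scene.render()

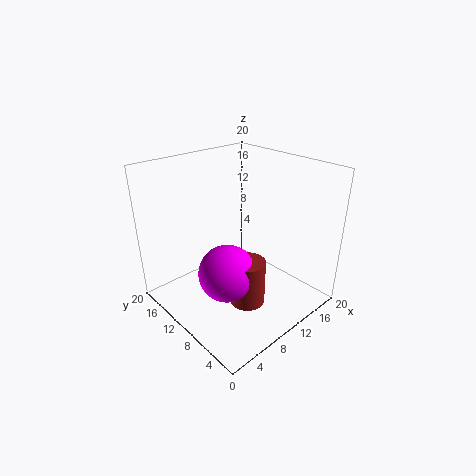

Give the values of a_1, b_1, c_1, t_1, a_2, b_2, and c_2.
a_1 = 9.5
b_1 = 7.5
c_1 = 1
t_1 = 6.5
a_2 = 7.5
b_2 = 9.5
c_2 = 5.5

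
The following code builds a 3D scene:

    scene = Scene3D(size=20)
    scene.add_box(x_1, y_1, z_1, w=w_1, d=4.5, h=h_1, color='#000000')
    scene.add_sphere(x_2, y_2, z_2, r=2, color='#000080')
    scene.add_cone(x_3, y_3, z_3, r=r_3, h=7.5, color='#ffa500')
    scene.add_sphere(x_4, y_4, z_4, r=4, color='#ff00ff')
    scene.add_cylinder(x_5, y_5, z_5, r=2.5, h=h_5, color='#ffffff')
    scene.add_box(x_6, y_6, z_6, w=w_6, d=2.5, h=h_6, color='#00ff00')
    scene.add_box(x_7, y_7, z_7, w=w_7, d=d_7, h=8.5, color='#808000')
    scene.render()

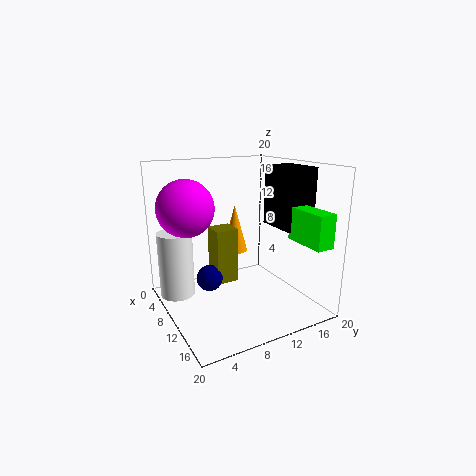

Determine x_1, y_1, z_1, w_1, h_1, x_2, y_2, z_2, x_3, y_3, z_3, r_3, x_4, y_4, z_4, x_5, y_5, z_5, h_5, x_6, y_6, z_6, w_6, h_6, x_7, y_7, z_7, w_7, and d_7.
x_1 = 8
y_1 = 15.5
z_1 = 11
w_1 = 6
h_1 = 8.5
x_2 = 5.5
y_2 = 7.5
z_2 = 2.5
x_3 = 3.5
y_3 = 13
z_3 = 5.5
r_3 = 2
x_4 = 6
y_4 = 4
z_4 = 14
x_5 = 5
y_5 = 2.5
z_5 = 1
h_5 = 9.5
x_6 = 13.5
y_6 = 16
z_6 = 10
w_6 = 6
h_6 = 4.5
x_7 = 3
y_7 = 8.5
z_7 = 1.5
w_7 = 3.5
d_7 = 3.5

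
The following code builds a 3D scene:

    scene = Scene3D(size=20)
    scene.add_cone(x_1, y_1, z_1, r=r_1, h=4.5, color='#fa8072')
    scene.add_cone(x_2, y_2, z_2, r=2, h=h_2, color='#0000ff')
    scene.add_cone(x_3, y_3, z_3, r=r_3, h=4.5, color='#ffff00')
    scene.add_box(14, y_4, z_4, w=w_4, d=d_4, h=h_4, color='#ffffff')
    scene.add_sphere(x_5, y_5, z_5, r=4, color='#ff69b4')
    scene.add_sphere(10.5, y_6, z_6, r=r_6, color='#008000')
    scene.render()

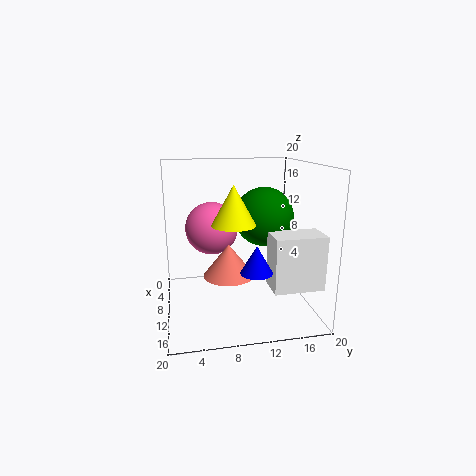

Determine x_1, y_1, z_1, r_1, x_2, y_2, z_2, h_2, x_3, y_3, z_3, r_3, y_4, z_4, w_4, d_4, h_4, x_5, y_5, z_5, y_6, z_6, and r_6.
x_1 = 11; y_1 = 8.5; z_1 = 5; r_1 = 3.5; x_2 = 16.5; y_2 = 11; z_2 = 7.5; h_2 = 3.5; x_3 = 17.5; y_3 = 8; z_3 = 14; r_3 = 2.5; y_4 = 13; z_4 = 5; w_4 = 4; d_4 = 6.5; h_4 = 7; x_5 = 4.5; y_5 = 7; z_5 = 10; y_6 = 13.5; z_6 = 13; r_6 = 4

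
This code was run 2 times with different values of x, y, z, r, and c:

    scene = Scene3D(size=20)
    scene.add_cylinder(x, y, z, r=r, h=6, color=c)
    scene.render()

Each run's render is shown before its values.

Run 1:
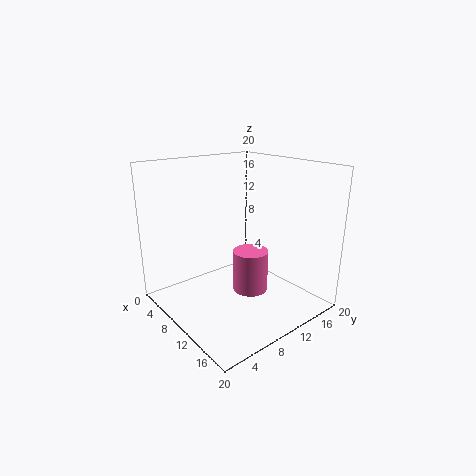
x = 11; y = 11.5; z = 2; r = 2.5; c = 'hotpink'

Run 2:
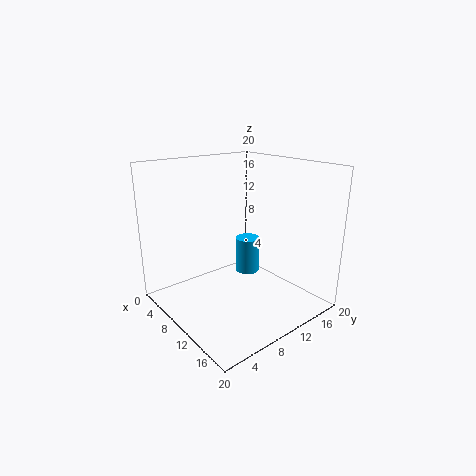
x = 4; y = 17; z = 0.5; r = 2; c = 'deepskyblue'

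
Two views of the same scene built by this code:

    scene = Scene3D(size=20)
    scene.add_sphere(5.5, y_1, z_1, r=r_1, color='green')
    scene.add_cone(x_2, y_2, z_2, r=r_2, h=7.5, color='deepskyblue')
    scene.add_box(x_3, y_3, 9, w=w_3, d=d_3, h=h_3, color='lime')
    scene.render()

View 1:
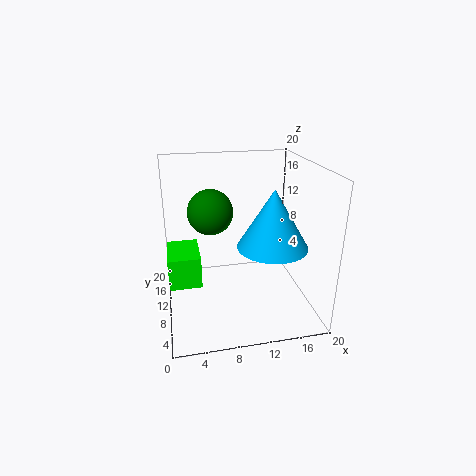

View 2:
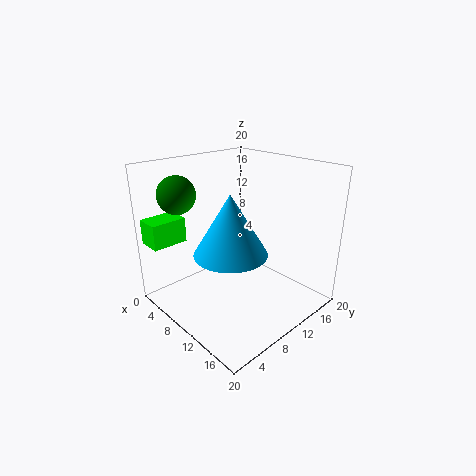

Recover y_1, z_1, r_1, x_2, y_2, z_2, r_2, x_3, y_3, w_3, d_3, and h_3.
y_1 = 3.5; z_1 = 16.5; r_1 = 2.5; x_2 = 13.5; y_2 = 5.5; z_2 = 10.5; r_2 = 4.5; x_3 = 0.5; y_3 = 0.5; w_3 = 3.5; d_3 = 5; h_3 = 3.5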